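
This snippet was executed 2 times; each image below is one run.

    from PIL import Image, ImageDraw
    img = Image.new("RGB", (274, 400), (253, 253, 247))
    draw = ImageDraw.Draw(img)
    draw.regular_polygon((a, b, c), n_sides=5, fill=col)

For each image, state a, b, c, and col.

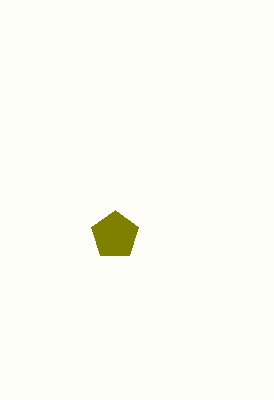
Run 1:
a = 115; b = 235; c = 25; col = 'olive'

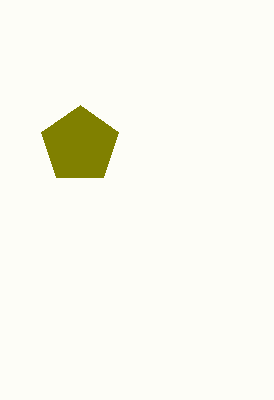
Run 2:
a = 80
b = 145
c = 40
col = 'olive'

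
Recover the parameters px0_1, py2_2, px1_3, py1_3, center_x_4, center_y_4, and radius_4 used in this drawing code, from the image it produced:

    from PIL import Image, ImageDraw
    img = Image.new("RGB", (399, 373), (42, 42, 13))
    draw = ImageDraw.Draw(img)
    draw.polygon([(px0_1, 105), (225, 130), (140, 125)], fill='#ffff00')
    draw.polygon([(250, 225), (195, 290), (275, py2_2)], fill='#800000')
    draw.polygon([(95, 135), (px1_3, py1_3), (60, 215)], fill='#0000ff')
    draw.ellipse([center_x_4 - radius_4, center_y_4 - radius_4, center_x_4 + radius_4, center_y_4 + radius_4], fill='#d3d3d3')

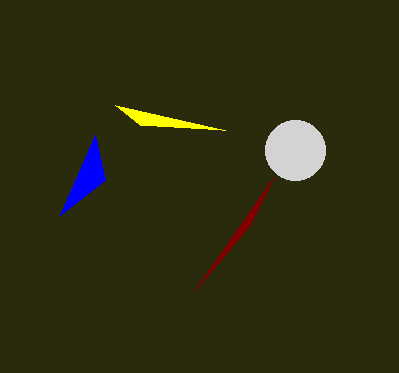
px0_1 = 115
py2_2 = 175
px1_3 = 105
py1_3 = 180
center_x_4 = 295
center_y_4 = 150
radius_4 = 30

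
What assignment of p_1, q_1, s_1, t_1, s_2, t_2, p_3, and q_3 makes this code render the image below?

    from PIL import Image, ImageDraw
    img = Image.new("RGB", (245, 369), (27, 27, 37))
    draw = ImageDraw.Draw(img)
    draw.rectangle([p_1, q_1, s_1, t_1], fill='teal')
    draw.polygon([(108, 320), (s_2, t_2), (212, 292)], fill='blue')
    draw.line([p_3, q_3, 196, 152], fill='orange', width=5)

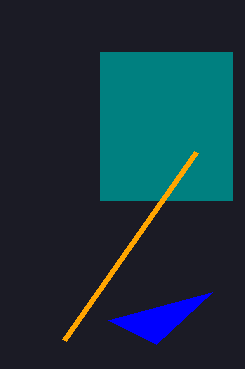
p_1 = 100, q_1 = 52, s_1 = 232, t_1 = 200, s_2 = 156, t_2 = 344, p_3 = 64, q_3 = 340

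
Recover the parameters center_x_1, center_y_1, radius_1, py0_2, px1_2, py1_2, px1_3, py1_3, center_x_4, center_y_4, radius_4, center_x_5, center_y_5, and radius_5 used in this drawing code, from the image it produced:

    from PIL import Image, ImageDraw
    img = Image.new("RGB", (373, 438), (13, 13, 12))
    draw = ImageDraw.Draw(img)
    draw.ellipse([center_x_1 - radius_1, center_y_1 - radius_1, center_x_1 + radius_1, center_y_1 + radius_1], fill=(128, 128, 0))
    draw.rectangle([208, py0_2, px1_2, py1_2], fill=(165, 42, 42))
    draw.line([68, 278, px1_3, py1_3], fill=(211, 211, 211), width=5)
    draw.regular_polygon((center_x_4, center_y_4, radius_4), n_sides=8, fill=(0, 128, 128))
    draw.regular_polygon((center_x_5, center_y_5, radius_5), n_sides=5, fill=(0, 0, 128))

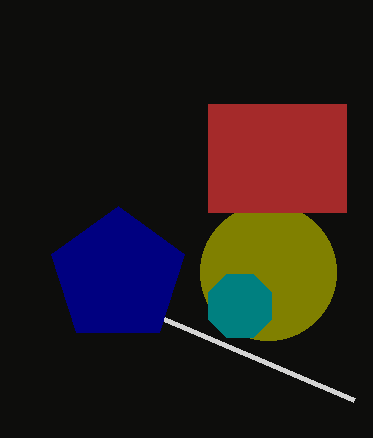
center_x_1 = 268, center_y_1 = 272, radius_1 = 68, py0_2 = 104, px1_2 = 346, py1_2 = 212, px1_3 = 354, py1_3 = 400, center_x_4 = 240, center_y_4 = 306, radius_4 = 34, center_x_5 = 118, center_y_5 = 276, radius_5 = 70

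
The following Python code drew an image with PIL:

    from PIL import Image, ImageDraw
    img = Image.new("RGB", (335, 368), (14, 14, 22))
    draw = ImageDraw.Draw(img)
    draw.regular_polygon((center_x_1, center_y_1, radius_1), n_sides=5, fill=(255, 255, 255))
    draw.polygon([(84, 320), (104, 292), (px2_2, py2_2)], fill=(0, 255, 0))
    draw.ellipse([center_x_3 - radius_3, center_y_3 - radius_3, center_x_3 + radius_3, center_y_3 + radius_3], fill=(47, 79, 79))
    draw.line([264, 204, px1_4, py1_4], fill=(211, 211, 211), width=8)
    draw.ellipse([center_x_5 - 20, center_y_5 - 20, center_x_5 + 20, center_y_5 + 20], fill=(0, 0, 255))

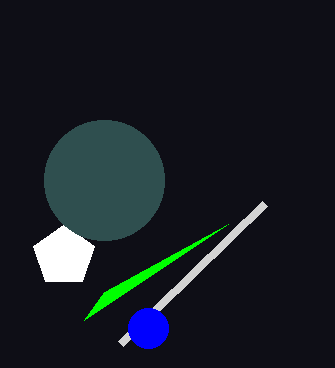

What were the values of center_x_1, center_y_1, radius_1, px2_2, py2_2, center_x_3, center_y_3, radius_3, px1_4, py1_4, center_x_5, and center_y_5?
center_x_1 = 64
center_y_1 = 256
radius_1 = 32
px2_2 = 228
py2_2 = 224
center_x_3 = 104
center_y_3 = 180
radius_3 = 60
px1_4 = 120
py1_4 = 344
center_x_5 = 148
center_y_5 = 328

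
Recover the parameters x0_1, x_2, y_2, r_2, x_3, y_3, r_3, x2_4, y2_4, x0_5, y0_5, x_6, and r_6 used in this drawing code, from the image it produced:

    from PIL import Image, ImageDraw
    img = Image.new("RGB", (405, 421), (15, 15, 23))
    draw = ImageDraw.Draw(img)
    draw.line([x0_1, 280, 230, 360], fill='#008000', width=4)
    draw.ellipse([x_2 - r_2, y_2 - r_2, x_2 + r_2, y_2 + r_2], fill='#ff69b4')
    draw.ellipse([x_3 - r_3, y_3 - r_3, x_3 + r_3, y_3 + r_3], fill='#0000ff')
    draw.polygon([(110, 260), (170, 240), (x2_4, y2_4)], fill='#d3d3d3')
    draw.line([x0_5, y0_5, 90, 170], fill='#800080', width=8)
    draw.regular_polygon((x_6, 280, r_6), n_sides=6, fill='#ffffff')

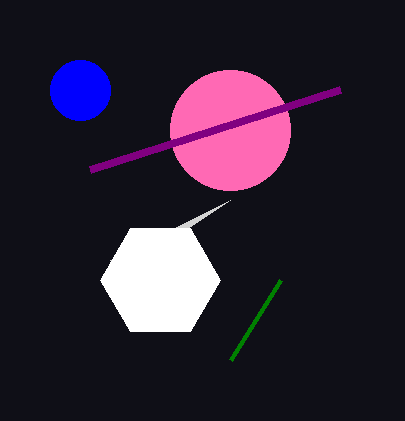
x0_1 = 280
x_2 = 230
y_2 = 130
r_2 = 60
x_3 = 80
y_3 = 90
r_3 = 30
x2_4 = 230
y2_4 = 200
x0_5 = 340
y0_5 = 90
x_6 = 160
r_6 = 60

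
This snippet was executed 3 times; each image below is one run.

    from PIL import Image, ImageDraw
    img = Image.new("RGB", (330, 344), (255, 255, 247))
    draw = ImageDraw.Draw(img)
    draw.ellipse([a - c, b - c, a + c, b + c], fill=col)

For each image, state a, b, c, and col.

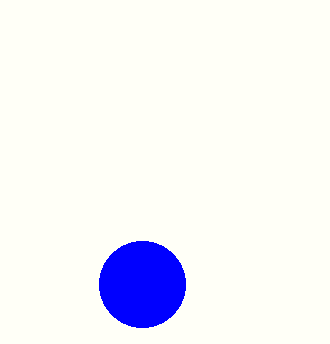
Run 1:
a = 142; b = 284; c = 43; col = 'blue'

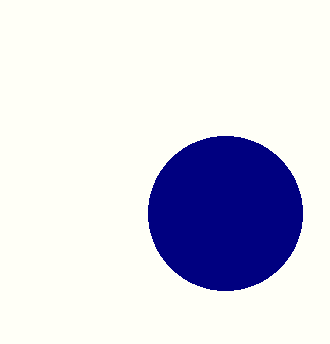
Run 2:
a = 225, b = 213, c = 77, col = 'navy'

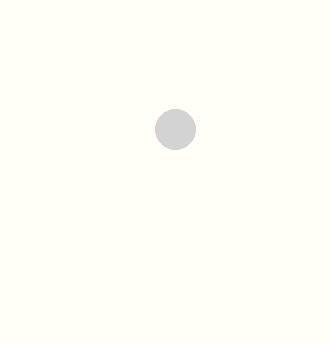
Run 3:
a = 175, b = 129, c = 20, col = 'lightgray'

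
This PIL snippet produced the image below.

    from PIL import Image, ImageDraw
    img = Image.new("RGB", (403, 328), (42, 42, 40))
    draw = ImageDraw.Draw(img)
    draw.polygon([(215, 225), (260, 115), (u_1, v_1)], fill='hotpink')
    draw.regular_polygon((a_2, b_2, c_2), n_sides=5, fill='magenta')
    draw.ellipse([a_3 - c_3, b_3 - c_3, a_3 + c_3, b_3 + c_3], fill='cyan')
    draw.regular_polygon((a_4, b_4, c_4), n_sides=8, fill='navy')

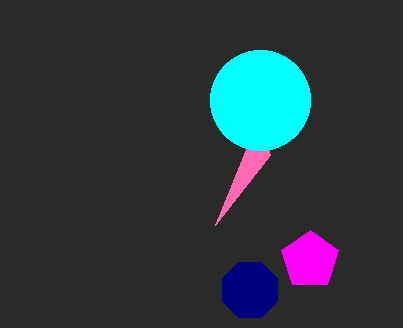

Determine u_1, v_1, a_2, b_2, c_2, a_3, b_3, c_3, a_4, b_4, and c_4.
u_1 = 270, v_1 = 155, a_2 = 310, b_2 = 260, c_2 = 30, a_3 = 260, b_3 = 100, c_3 = 50, a_4 = 250, b_4 = 290, c_4 = 30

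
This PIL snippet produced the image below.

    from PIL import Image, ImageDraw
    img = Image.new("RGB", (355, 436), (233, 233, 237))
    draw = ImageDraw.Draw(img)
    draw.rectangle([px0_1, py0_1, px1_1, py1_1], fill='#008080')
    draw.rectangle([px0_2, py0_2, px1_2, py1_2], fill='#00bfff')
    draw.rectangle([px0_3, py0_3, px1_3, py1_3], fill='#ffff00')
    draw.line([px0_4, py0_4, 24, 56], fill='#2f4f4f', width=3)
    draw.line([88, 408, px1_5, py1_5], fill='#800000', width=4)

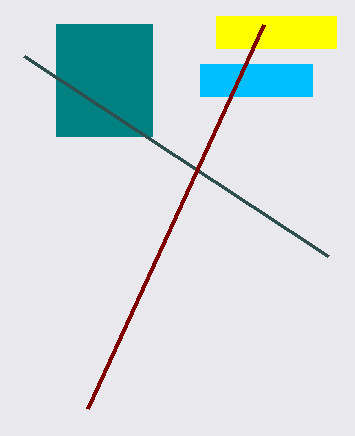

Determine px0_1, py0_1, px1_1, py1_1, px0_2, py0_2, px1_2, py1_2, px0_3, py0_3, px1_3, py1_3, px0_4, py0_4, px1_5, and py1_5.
px0_1 = 56, py0_1 = 24, px1_1 = 152, py1_1 = 136, px0_2 = 200, py0_2 = 64, px1_2 = 312, py1_2 = 96, px0_3 = 216, py0_3 = 16, px1_3 = 336, py1_3 = 48, px0_4 = 328, py0_4 = 256, px1_5 = 264, py1_5 = 24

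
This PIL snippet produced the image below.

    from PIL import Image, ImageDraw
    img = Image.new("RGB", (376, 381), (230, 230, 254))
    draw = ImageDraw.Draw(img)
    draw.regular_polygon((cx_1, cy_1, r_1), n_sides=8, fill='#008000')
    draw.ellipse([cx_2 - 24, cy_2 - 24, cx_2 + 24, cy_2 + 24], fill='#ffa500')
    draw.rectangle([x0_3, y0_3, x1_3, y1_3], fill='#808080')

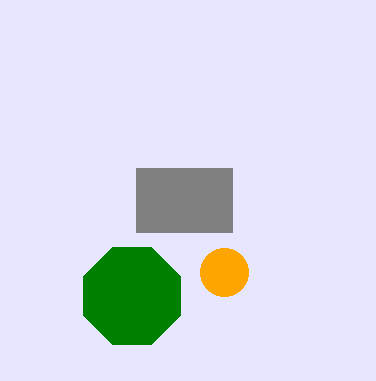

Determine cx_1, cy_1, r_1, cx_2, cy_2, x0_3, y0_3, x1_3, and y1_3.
cx_1 = 132; cy_1 = 296; r_1 = 52; cx_2 = 224; cy_2 = 272; x0_3 = 136; y0_3 = 168; x1_3 = 232; y1_3 = 232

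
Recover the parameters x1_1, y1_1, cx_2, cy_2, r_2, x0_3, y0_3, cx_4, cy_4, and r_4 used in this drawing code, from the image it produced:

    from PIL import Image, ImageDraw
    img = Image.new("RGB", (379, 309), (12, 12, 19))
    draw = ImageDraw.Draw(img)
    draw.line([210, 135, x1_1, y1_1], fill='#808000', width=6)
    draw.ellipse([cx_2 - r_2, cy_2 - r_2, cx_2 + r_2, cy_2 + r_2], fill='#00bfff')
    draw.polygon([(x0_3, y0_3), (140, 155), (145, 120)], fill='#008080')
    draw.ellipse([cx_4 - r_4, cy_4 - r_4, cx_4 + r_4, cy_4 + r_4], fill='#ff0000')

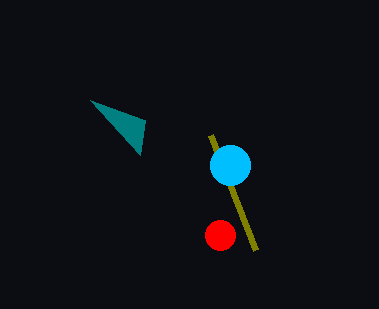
x1_1 = 255, y1_1 = 250, cx_2 = 230, cy_2 = 165, r_2 = 20, x0_3 = 90, y0_3 = 100, cx_4 = 220, cy_4 = 235, r_4 = 15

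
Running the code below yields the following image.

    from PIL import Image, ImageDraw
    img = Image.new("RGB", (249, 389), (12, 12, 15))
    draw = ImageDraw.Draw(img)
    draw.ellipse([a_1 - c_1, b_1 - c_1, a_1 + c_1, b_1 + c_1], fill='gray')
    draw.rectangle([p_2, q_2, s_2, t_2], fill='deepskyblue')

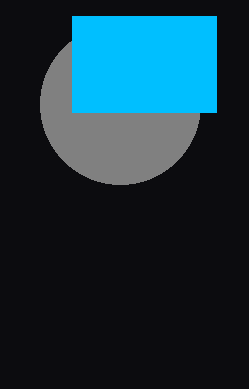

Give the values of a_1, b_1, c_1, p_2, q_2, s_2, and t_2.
a_1 = 120
b_1 = 104
c_1 = 80
p_2 = 72
q_2 = 16
s_2 = 216
t_2 = 112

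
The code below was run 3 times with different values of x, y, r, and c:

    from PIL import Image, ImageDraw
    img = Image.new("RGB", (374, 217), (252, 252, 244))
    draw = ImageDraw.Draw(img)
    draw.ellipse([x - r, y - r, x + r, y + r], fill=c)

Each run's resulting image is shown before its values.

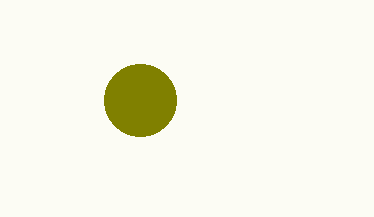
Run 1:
x = 140, y = 100, r = 36, c = 'olive'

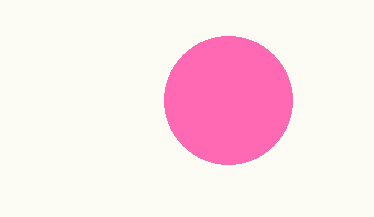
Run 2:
x = 228, y = 100, r = 64, c = 'hotpink'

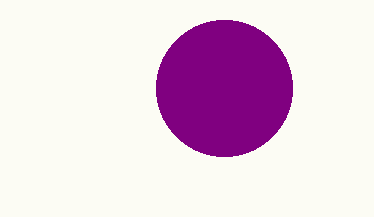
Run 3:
x = 224, y = 88, r = 68, c = 'purple'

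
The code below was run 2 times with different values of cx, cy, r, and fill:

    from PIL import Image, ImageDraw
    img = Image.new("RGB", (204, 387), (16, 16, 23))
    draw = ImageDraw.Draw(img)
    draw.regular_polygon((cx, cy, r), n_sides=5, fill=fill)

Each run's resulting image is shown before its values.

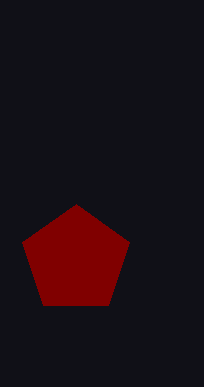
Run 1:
cx = 76; cy = 260; r = 56; fill = 'maroon'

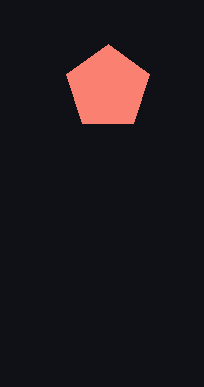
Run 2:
cx = 108, cy = 88, r = 44, fill = 'salmon'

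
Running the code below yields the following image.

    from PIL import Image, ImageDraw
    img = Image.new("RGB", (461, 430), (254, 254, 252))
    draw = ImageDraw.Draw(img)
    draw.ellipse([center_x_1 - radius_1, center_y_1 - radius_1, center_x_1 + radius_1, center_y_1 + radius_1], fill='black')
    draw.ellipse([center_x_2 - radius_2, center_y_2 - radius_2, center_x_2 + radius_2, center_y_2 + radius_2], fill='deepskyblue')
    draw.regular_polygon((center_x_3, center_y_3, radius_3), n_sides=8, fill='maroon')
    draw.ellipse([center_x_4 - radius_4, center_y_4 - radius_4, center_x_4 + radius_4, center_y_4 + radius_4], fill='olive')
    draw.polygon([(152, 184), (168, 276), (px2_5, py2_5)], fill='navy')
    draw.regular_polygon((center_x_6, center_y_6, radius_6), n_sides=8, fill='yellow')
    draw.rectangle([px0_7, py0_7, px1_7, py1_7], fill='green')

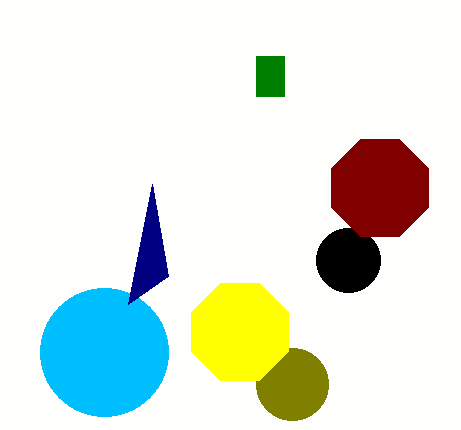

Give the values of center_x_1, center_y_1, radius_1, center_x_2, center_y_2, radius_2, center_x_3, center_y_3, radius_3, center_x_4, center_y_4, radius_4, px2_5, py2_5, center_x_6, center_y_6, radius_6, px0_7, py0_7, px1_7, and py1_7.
center_x_1 = 348
center_y_1 = 260
radius_1 = 32
center_x_2 = 104
center_y_2 = 352
radius_2 = 64
center_x_3 = 380
center_y_3 = 188
radius_3 = 52
center_x_4 = 292
center_y_4 = 384
radius_4 = 36
px2_5 = 128
py2_5 = 304
center_x_6 = 240
center_y_6 = 332
radius_6 = 52
px0_7 = 256
py0_7 = 56
px1_7 = 284
py1_7 = 96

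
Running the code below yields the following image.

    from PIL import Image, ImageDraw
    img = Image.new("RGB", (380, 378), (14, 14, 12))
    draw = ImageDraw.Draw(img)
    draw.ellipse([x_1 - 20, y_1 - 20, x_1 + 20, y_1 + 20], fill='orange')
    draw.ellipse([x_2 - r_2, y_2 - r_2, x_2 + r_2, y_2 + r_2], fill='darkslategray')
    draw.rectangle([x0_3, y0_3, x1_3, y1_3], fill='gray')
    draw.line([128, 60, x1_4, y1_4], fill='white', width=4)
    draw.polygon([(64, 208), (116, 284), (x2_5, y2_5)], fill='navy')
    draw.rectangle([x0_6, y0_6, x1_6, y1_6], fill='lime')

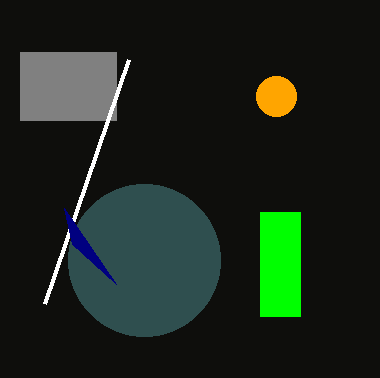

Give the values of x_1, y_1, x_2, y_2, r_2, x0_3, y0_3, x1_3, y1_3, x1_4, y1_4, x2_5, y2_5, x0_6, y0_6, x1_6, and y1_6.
x_1 = 276, y_1 = 96, x_2 = 144, y_2 = 260, r_2 = 76, x0_3 = 20, y0_3 = 52, x1_3 = 116, y1_3 = 120, x1_4 = 44, y1_4 = 304, x2_5 = 72, y2_5 = 244, x0_6 = 260, y0_6 = 212, x1_6 = 300, y1_6 = 316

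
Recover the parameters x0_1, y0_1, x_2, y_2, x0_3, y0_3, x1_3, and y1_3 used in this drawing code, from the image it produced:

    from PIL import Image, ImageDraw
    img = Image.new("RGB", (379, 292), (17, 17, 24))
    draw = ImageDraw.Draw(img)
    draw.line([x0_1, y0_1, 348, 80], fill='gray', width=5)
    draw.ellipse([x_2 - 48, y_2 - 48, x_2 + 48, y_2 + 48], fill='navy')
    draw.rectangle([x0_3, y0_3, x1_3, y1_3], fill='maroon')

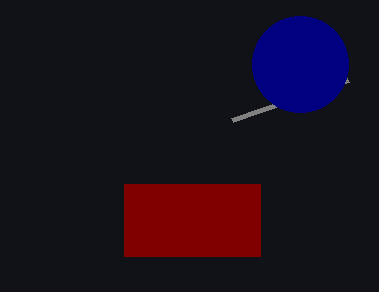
x0_1 = 232; y0_1 = 120; x_2 = 300; y_2 = 64; x0_3 = 124; y0_3 = 184; x1_3 = 260; y1_3 = 256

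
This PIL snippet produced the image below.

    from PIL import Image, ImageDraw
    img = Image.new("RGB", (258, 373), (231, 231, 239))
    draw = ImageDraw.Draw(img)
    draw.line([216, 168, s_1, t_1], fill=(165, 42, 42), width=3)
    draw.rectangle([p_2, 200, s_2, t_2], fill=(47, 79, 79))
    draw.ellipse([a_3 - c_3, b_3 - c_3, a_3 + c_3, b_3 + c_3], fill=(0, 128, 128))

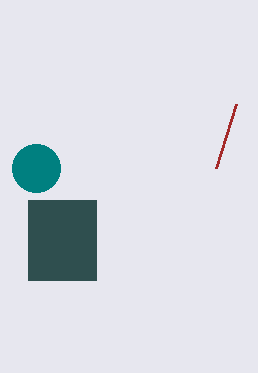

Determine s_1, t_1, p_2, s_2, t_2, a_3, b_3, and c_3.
s_1 = 236, t_1 = 104, p_2 = 28, s_2 = 96, t_2 = 280, a_3 = 36, b_3 = 168, c_3 = 24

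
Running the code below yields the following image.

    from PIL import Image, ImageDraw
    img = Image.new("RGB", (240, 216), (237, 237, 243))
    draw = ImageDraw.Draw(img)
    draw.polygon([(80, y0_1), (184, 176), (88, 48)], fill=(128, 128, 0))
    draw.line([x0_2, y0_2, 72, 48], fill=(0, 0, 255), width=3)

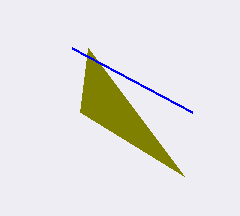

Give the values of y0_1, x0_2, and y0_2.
y0_1 = 112
x0_2 = 192
y0_2 = 112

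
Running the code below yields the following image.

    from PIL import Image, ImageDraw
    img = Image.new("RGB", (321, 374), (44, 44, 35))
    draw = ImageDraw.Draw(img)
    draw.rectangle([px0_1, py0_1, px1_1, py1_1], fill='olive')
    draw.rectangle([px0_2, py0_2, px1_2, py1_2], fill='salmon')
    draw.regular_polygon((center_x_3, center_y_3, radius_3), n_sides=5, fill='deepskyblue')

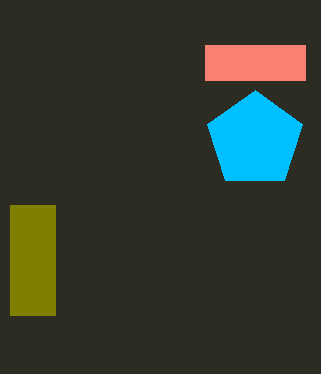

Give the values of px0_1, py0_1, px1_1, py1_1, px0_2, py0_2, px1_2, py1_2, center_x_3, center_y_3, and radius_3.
px0_1 = 10; py0_1 = 205; px1_1 = 55; py1_1 = 315; px0_2 = 205; py0_2 = 45; px1_2 = 305; py1_2 = 80; center_x_3 = 255; center_y_3 = 140; radius_3 = 50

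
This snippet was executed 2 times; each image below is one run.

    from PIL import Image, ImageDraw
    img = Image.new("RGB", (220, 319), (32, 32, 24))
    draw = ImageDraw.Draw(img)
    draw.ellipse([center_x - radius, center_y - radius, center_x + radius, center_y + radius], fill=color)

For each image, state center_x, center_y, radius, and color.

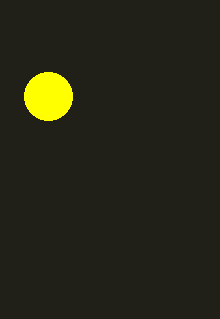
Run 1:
center_x = 48; center_y = 96; radius = 24; color = 'yellow'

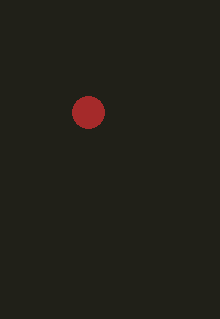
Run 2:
center_x = 88, center_y = 112, radius = 16, color = 'brown'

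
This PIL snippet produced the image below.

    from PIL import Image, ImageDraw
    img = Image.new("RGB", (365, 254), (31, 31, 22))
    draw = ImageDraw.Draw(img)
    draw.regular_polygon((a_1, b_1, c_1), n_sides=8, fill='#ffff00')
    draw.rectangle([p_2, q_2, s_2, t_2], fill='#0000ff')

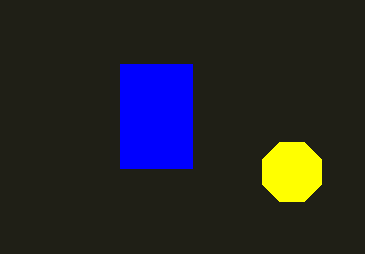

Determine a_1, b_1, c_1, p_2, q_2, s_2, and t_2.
a_1 = 292
b_1 = 172
c_1 = 32
p_2 = 120
q_2 = 64
s_2 = 192
t_2 = 168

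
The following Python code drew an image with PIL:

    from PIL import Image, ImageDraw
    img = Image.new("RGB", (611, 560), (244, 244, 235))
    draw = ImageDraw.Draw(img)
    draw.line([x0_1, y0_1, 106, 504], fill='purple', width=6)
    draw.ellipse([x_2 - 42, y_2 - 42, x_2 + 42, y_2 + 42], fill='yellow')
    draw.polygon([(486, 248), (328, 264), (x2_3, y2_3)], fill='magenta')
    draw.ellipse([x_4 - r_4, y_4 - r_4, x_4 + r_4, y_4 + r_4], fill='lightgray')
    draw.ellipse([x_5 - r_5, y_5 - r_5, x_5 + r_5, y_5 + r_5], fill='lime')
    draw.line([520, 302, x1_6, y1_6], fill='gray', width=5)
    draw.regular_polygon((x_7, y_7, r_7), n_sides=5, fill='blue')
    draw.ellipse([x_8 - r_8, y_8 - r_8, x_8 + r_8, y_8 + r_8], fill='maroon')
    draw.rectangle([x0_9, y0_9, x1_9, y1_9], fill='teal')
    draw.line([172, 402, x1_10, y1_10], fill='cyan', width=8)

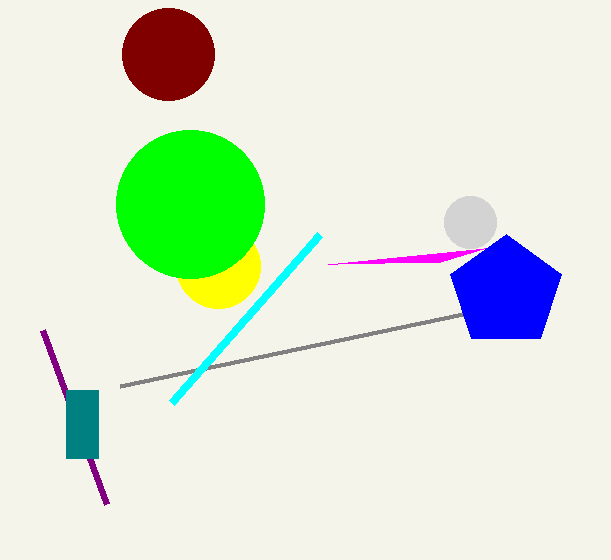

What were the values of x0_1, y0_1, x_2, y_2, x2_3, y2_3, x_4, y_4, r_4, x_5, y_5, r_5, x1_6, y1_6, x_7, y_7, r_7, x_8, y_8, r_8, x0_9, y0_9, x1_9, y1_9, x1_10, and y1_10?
x0_1 = 42
y0_1 = 330
x_2 = 218
y_2 = 266
x2_3 = 440
y2_3 = 262
x_4 = 470
y_4 = 222
r_4 = 26
x_5 = 190
y_5 = 204
r_5 = 74
x1_6 = 120
y1_6 = 386
x_7 = 506
y_7 = 292
r_7 = 58
x_8 = 168
y_8 = 54
r_8 = 46
x0_9 = 66
y0_9 = 390
x1_9 = 98
y1_9 = 458
x1_10 = 320
y1_10 = 234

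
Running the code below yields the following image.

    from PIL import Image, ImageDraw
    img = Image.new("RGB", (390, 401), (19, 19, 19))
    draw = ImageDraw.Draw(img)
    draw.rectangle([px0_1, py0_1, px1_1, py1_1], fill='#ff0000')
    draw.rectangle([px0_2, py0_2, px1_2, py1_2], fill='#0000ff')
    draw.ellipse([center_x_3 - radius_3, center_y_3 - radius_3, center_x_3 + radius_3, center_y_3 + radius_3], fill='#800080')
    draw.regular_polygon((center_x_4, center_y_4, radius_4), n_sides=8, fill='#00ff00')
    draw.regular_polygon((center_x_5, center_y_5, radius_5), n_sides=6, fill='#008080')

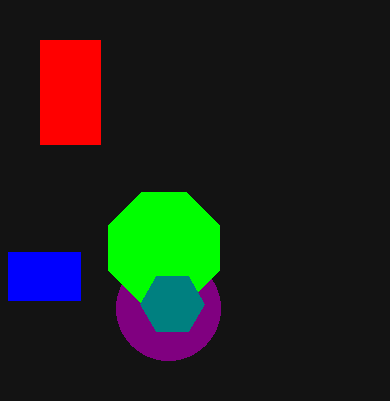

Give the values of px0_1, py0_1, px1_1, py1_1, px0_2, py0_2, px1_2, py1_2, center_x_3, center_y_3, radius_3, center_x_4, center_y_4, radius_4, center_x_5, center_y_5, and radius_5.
px0_1 = 40; py0_1 = 40; px1_1 = 100; py1_1 = 144; px0_2 = 8; py0_2 = 252; px1_2 = 80; py1_2 = 300; center_x_3 = 168; center_y_3 = 308; radius_3 = 52; center_x_4 = 164; center_y_4 = 248; radius_4 = 60; center_x_5 = 172; center_y_5 = 304; radius_5 = 32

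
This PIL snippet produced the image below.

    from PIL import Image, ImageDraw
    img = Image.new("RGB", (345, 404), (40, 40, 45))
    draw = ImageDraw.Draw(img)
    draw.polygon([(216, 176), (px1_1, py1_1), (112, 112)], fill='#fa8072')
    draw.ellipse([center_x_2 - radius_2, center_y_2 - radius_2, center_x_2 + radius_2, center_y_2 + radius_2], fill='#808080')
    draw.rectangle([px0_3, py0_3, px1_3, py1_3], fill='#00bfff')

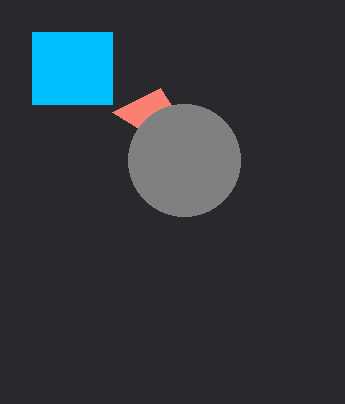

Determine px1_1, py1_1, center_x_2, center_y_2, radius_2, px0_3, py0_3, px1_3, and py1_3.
px1_1 = 160
py1_1 = 88
center_x_2 = 184
center_y_2 = 160
radius_2 = 56
px0_3 = 32
py0_3 = 32
px1_3 = 112
py1_3 = 104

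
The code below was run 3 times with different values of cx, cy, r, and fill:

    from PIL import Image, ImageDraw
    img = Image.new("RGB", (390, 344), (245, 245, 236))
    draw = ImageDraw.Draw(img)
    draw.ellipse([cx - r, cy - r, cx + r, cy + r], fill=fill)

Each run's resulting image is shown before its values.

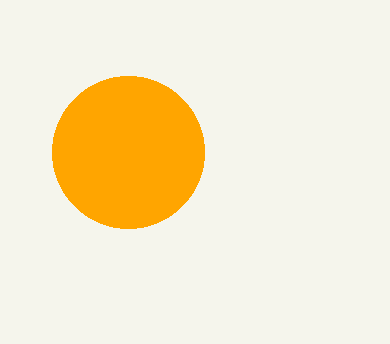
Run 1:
cx = 128; cy = 152; r = 76; fill = 'orange'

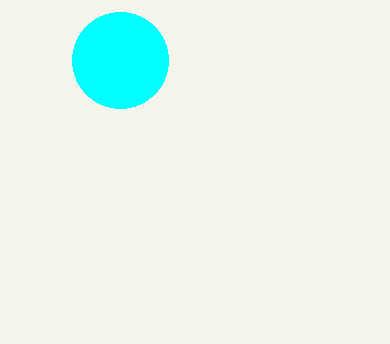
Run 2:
cx = 120, cy = 60, r = 48, fill = 'cyan'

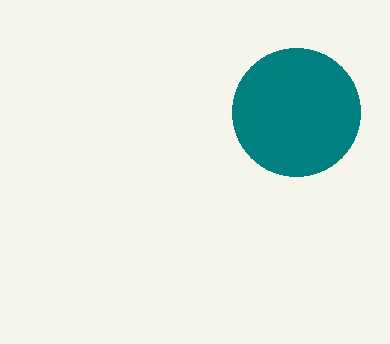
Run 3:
cx = 296
cy = 112
r = 64
fill = 'teal'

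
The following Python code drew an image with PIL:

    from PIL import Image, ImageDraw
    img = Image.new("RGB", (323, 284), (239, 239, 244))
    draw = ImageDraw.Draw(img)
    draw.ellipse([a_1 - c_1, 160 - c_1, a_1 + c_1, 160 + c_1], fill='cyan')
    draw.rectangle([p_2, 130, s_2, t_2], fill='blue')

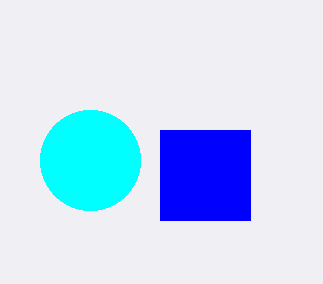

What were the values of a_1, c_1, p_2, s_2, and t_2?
a_1 = 90; c_1 = 50; p_2 = 160; s_2 = 250; t_2 = 220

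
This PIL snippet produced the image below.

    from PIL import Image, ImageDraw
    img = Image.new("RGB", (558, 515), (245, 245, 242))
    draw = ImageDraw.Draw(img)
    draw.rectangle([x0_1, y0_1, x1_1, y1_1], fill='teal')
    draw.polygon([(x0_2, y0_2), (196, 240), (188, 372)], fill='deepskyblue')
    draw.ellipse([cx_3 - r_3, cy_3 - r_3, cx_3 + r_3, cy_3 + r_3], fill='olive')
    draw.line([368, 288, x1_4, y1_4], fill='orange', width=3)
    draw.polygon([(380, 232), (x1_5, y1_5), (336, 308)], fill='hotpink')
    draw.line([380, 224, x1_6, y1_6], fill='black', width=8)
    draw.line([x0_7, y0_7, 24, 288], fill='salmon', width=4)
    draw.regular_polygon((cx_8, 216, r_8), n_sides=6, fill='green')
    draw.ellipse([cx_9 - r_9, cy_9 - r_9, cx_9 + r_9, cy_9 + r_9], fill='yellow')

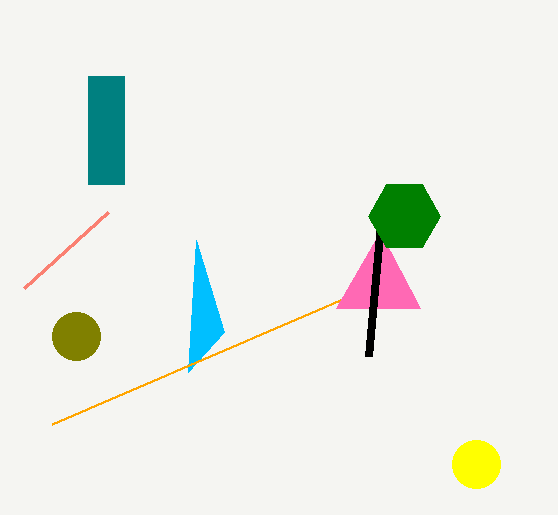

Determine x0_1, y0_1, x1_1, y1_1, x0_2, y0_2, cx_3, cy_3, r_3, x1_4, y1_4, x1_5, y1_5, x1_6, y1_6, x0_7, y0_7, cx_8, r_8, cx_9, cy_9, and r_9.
x0_1 = 88; y0_1 = 76; x1_1 = 124; y1_1 = 184; x0_2 = 224; y0_2 = 332; cx_3 = 76; cy_3 = 336; r_3 = 24; x1_4 = 52; y1_4 = 424; x1_5 = 420; y1_5 = 308; x1_6 = 368; y1_6 = 356; x0_7 = 108; y0_7 = 212; cx_8 = 404; r_8 = 36; cx_9 = 476; cy_9 = 464; r_9 = 24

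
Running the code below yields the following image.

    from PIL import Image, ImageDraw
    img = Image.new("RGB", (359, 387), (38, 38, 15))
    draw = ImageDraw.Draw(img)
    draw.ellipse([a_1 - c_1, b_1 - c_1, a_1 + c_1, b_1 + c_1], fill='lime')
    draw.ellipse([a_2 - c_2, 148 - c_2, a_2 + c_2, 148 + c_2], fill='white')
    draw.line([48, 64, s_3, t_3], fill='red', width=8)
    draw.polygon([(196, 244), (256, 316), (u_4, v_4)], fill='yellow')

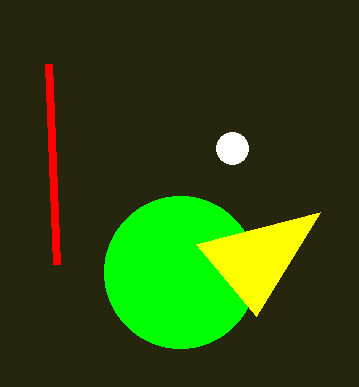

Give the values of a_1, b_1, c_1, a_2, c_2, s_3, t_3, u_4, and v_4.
a_1 = 180, b_1 = 272, c_1 = 76, a_2 = 232, c_2 = 16, s_3 = 56, t_3 = 264, u_4 = 320, v_4 = 212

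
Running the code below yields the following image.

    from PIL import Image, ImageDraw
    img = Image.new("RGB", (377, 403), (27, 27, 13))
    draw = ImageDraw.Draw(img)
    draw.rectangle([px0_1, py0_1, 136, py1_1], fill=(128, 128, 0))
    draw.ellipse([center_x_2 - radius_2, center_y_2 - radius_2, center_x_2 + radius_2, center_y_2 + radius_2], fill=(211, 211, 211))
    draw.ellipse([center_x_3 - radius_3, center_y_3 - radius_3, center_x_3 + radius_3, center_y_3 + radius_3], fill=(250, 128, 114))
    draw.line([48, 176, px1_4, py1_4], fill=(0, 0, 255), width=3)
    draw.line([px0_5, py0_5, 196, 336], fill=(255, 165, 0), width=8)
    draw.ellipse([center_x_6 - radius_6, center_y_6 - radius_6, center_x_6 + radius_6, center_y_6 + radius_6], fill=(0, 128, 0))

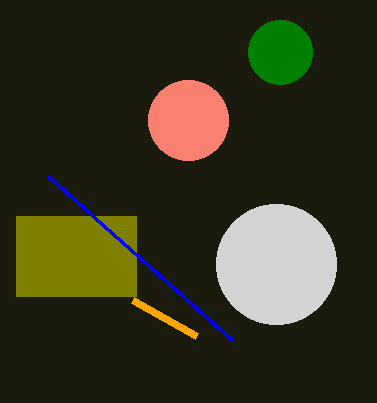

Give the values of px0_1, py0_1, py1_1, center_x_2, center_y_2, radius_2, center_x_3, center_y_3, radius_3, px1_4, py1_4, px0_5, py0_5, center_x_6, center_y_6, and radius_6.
px0_1 = 16
py0_1 = 216
py1_1 = 296
center_x_2 = 276
center_y_2 = 264
radius_2 = 60
center_x_3 = 188
center_y_3 = 120
radius_3 = 40
px1_4 = 232
py1_4 = 340
px0_5 = 132
py0_5 = 300
center_x_6 = 280
center_y_6 = 52
radius_6 = 32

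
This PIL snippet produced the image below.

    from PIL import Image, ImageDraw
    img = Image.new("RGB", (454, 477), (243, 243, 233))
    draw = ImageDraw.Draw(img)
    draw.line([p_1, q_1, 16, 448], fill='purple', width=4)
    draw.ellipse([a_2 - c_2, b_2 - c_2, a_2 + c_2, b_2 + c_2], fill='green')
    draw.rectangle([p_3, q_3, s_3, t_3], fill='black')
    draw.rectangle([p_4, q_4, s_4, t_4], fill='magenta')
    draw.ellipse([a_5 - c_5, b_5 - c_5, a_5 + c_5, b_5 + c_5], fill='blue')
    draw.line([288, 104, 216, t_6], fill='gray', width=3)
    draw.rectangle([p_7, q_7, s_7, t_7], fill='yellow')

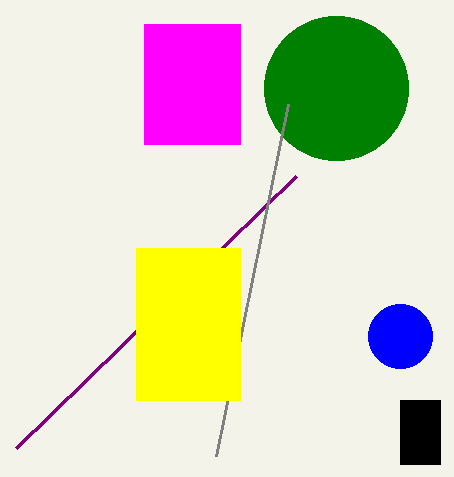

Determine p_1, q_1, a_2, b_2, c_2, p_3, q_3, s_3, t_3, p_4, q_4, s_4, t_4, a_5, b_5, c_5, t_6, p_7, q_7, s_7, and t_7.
p_1 = 296; q_1 = 176; a_2 = 336; b_2 = 88; c_2 = 72; p_3 = 400; q_3 = 400; s_3 = 440; t_3 = 464; p_4 = 144; q_4 = 24; s_4 = 240; t_4 = 144; a_5 = 400; b_5 = 336; c_5 = 32; t_6 = 456; p_7 = 136; q_7 = 248; s_7 = 240; t_7 = 400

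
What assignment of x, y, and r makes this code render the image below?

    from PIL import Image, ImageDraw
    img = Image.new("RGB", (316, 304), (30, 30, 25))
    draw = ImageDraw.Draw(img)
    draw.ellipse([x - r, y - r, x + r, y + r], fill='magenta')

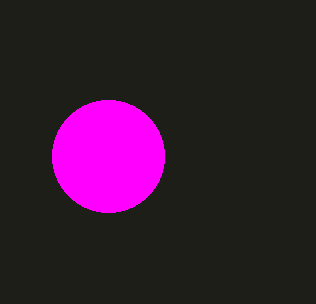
x = 108, y = 156, r = 56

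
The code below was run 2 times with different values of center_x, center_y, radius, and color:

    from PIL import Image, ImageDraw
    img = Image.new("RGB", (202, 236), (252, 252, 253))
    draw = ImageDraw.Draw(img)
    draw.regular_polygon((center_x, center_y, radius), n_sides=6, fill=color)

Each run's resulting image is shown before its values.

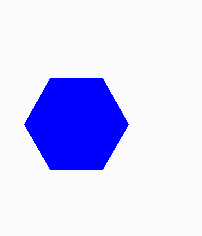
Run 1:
center_x = 76; center_y = 124; radius = 52; color = 'blue'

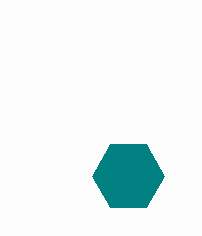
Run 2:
center_x = 128
center_y = 176
radius = 36
color = 'teal'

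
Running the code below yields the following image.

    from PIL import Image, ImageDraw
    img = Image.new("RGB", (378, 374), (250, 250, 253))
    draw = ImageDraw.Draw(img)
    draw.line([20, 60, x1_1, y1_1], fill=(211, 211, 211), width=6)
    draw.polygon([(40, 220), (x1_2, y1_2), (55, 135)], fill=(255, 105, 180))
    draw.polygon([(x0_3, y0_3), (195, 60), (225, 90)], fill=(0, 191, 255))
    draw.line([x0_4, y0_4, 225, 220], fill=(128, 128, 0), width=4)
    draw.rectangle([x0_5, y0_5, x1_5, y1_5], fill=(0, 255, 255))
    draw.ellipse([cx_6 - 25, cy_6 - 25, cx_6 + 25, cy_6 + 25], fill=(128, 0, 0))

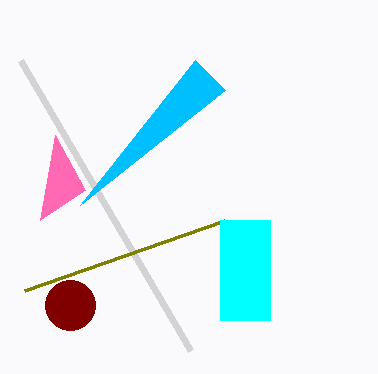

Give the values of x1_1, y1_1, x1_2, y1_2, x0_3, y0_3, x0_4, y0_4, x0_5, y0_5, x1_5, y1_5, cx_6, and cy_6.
x1_1 = 190; y1_1 = 350; x1_2 = 85; y1_2 = 190; x0_3 = 80; y0_3 = 205; x0_4 = 25; y0_4 = 290; x0_5 = 220; y0_5 = 220; x1_5 = 270; y1_5 = 320; cx_6 = 70; cy_6 = 305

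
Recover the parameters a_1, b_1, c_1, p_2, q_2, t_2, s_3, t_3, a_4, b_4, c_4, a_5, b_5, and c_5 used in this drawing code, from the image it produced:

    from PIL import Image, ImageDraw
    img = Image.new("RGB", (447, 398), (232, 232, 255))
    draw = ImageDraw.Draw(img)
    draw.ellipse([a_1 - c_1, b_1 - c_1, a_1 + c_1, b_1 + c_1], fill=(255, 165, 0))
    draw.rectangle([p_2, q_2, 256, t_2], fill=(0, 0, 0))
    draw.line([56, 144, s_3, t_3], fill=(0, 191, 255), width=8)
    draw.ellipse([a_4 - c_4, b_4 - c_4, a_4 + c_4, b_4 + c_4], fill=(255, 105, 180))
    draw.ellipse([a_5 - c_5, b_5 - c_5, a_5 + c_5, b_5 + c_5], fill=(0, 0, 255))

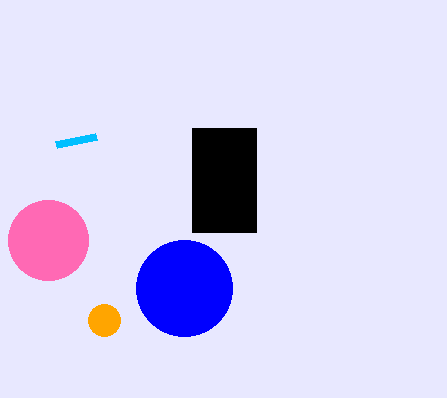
a_1 = 104; b_1 = 320; c_1 = 16; p_2 = 192; q_2 = 128; t_2 = 232; s_3 = 96; t_3 = 136; a_4 = 48; b_4 = 240; c_4 = 40; a_5 = 184; b_5 = 288; c_5 = 48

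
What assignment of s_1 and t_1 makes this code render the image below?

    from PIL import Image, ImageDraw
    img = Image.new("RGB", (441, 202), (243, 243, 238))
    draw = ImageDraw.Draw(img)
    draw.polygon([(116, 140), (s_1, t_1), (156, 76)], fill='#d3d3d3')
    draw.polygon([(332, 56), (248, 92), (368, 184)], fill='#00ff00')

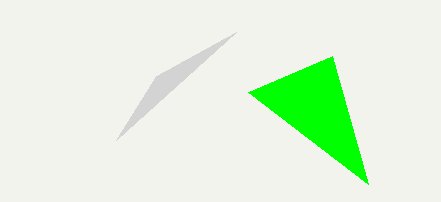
s_1 = 236
t_1 = 32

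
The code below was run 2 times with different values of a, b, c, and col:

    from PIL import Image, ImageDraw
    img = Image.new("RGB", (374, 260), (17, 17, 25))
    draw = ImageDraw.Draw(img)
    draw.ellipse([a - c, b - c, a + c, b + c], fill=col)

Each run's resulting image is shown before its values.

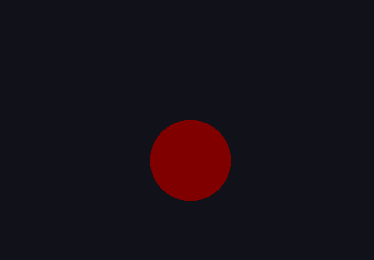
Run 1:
a = 190; b = 160; c = 40; col = 'maroon'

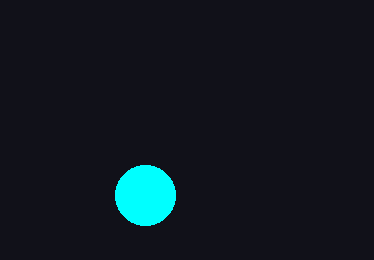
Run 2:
a = 145; b = 195; c = 30; col = 'cyan'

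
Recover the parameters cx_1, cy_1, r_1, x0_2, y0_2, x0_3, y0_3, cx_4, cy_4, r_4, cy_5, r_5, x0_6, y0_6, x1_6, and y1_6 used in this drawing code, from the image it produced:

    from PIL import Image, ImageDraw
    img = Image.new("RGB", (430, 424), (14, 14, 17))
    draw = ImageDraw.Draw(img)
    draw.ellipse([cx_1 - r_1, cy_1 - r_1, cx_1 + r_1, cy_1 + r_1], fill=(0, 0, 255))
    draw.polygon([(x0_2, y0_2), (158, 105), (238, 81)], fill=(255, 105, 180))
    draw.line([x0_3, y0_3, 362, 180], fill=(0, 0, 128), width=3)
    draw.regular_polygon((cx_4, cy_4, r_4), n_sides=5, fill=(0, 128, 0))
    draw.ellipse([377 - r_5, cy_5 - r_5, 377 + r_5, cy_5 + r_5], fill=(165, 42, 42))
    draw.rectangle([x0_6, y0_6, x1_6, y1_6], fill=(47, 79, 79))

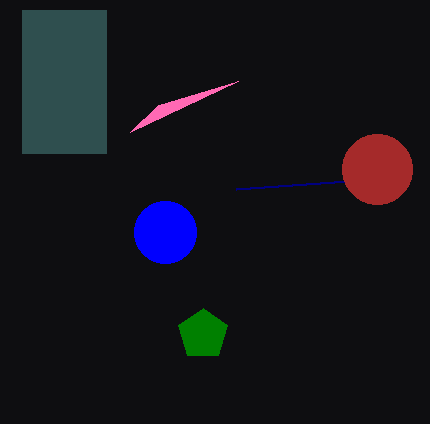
cx_1 = 165; cy_1 = 232; r_1 = 31; x0_2 = 130; y0_2 = 132; x0_3 = 236; y0_3 = 189; cx_4 = 203; cy_4 = 334; r_4 = 26; cy_5 = 169; r_5 = 35; x0_6 = 22; y0_6 = 10; x1_6 = 106; y1_6 = 153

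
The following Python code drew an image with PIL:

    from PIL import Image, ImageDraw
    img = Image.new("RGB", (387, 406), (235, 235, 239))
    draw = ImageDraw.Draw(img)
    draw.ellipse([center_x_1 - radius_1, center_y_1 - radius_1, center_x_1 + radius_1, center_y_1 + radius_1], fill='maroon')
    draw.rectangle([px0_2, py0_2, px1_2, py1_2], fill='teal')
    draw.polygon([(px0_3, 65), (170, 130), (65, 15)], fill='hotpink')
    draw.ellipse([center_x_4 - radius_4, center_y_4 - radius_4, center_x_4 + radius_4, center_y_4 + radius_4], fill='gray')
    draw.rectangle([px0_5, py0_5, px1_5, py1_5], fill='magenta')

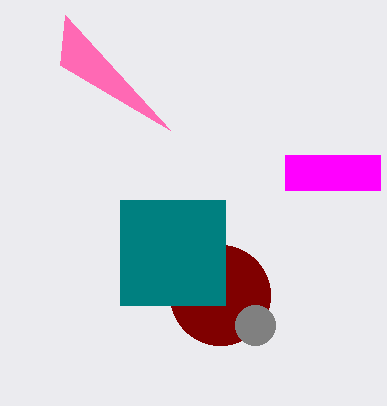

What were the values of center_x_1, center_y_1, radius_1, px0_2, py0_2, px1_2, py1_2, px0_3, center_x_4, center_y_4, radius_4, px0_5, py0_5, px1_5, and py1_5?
center_x_1 = 220, center_y_1 = 295, radius_1 = 50, px0_2 = 120, py0_2 = 200, px1_2 = 225, py1_2 = 305, px0_3 = 60, center_x_4 = 255, center_y_4 = 325, radius_4 = 20, px0_5 = 285, py0_5 = 155, px1_5 = 380, py1_5 = 190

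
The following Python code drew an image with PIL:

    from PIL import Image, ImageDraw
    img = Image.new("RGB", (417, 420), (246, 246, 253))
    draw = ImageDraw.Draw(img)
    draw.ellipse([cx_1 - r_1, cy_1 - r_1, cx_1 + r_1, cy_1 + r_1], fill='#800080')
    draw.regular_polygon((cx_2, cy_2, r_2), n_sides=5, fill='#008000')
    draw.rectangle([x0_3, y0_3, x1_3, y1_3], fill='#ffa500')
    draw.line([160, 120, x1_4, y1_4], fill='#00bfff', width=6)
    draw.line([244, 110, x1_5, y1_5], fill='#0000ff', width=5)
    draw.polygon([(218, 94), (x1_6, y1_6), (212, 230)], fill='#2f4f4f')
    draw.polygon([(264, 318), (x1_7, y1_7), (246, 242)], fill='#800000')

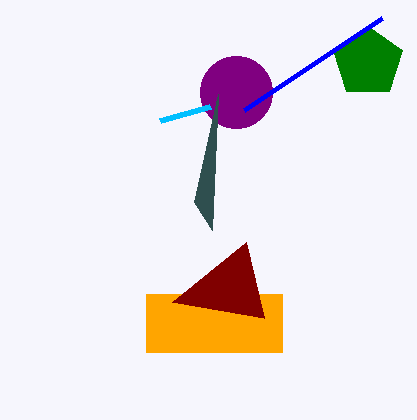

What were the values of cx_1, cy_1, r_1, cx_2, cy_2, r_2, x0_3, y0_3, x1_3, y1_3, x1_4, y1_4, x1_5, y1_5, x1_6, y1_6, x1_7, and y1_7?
cx_1 = 236, cy_1 = 92, r_1 = 36, cx_2 = 368, cy_2 = 62, r_2 = 36, x0_3 = 146, y0_3 = 294, x1_3 = 282, y1_3 = 352, x1_4 = 210, y1_4 = 106, x1_5 = 382, y1_5 = 18, x1_6 = 194, y1_6 = 202, x1_7 = 172, y1_7 = 302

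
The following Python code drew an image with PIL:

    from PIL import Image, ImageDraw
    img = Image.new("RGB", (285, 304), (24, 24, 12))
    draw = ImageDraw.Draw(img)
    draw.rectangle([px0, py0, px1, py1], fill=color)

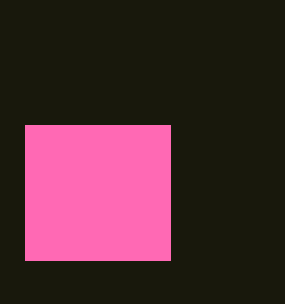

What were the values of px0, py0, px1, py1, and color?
px0 = 25, py0 = 125, px1 = 170, py1 = 260, color = 'hotpink'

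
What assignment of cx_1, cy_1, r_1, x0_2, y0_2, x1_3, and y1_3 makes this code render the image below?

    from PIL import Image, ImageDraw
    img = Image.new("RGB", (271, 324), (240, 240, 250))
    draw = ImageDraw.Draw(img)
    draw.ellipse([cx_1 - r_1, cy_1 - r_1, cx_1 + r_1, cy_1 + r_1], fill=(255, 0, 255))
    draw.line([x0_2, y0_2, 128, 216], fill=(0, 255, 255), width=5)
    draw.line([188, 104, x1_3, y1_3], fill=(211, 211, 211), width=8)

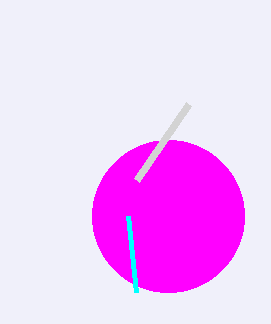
cx_1 = 168, cy_1 = 216, r_1 = 76, x0_2 = 136, y0_2 = 292, x1_3 = 136, y1_3 = 180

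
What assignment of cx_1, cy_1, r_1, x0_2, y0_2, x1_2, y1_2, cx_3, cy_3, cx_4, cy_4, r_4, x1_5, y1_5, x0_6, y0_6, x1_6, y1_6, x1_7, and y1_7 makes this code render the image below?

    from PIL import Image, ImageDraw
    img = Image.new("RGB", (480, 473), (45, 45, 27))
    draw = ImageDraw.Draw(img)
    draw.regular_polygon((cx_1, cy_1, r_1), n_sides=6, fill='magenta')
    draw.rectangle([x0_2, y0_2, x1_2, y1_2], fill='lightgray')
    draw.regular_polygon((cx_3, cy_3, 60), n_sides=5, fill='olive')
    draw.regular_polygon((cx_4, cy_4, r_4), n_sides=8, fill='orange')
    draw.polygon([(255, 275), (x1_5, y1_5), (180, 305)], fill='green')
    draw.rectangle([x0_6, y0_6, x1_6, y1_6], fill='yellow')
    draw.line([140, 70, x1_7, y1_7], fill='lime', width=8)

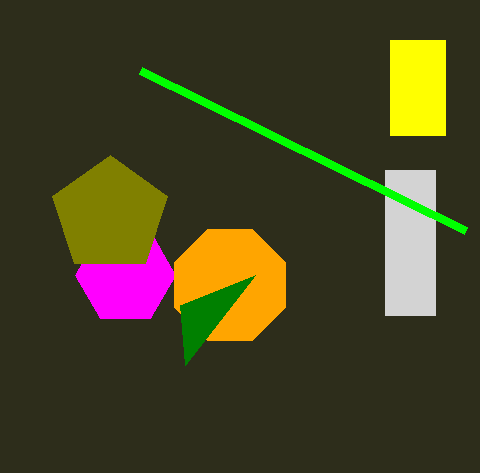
cx_1 = 125, cy_1 = 275, r_1 = 50, x0_2 = 385, y0_2 = 170, x1_2 = 435, y1_2 = 315, cx_3 = 110, cy_3 = 215, cx_4 = 230, cy_4 = 285, r_4 = 60, x1_5 = 185, y1_5 = 365, x0_6 = 390, y0_6 = 40, x1_6 = 445, y1_6 = 135, x1_7 = 465, y1_7 = 230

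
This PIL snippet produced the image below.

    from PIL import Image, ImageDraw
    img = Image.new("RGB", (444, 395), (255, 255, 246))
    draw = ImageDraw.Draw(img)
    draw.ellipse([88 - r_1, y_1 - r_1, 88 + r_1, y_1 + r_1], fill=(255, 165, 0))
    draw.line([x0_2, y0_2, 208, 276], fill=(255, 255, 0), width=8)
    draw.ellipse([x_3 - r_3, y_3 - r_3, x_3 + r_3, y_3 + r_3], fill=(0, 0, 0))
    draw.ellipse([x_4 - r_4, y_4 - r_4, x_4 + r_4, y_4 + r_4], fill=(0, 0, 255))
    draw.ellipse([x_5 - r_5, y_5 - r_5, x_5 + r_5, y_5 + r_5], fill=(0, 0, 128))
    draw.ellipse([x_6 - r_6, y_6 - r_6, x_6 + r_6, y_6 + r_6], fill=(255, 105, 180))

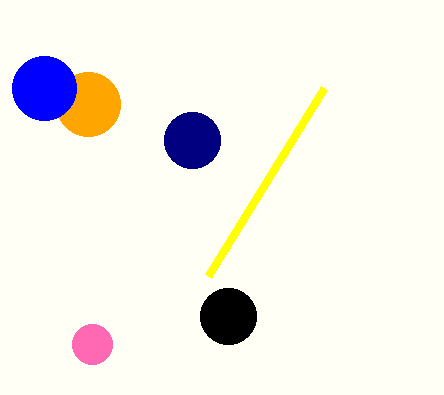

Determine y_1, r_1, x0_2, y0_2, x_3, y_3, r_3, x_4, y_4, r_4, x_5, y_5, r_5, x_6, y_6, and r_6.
y_1 = 104, r_1 = 32, x0_2 = 324, y0_2 = 88, x_3 = 228, y_3 = 316, r_3 = 28, x_4 = 44, y_4 = 88, r_4 = 32, x_5 = 192, y_5 = 140, r_5 = 28, x_6 = 92, y_6 = 344, r_6 = 20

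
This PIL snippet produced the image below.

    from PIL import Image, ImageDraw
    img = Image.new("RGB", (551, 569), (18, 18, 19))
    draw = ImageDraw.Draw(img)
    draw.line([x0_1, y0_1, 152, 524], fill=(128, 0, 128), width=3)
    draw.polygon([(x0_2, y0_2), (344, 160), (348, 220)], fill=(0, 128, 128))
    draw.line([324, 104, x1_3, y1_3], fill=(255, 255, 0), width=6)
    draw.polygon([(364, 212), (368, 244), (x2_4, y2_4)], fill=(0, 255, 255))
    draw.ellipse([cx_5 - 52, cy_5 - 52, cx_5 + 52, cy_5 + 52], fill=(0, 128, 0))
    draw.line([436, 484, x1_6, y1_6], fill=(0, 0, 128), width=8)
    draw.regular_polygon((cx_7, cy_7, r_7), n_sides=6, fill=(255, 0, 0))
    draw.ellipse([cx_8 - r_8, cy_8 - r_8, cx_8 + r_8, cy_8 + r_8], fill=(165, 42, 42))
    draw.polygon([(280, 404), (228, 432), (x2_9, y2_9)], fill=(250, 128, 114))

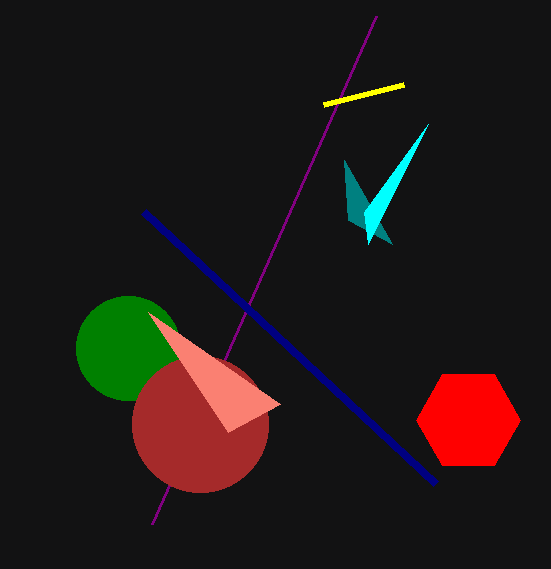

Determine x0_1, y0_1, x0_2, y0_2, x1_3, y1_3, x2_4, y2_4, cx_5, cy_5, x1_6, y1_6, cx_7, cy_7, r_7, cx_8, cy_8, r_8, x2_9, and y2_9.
x0_1 = 376; y0_1 = 16; x0_2 = 392; y0_2 = 244; x1_3 = 404; y1_3 = 84; x2_4 = 428; y2_4 = 124; cx_5 = 128; cy_5 = 348; x1_6 = 144; y1_6 = 212; cx_7 = 468; cy_7 = 420; r_7 = 52; cx_8 = 200; cy_8 = 424; r_8 = 68; x2_9 = 148; y2_9 = 312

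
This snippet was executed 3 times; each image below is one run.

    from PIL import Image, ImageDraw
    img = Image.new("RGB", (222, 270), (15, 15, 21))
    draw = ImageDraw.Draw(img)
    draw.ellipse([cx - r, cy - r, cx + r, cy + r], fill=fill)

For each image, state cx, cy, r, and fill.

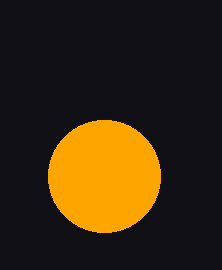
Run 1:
cx = 104, cy = 176, r = 56, fill = 'orange'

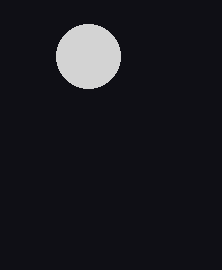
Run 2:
cx = 88, cy = 56, r = 32, fill = 'lightgray'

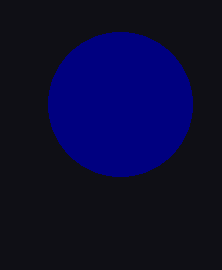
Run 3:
cx = 120
cy = 104
r = 72
fill = 'navy'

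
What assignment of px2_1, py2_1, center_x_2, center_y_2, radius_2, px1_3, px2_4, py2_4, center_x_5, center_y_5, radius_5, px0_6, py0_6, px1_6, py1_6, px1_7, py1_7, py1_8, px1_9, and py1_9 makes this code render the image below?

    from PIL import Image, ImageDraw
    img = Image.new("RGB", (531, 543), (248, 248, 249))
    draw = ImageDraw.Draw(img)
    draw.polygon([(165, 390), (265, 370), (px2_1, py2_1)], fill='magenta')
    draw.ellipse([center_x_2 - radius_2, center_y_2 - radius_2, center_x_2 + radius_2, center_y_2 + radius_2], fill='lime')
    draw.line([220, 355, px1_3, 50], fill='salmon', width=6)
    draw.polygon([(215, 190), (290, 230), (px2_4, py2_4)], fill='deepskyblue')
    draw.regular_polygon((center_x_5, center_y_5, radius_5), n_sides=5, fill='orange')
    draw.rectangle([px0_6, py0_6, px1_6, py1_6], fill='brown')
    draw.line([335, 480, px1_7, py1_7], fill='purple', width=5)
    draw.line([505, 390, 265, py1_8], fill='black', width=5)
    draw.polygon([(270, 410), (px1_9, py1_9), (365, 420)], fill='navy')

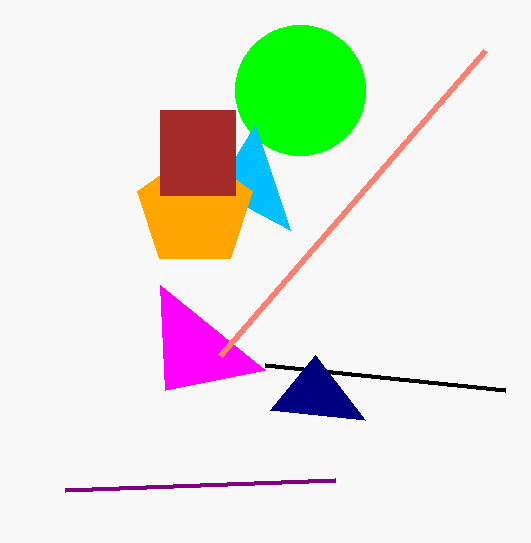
px2_1 = 160
py2_1 = 285
center_x_2 = 300
center_y_2 = 90
radius_2 = 65
px1_3 = 485
px2_4 = 255
py2_4 = 125
center_x_5 = 195
center_y_5 = 210
radius_5 = 60
px0_6 = 160
py0_6 = 110
px1_6 = 235
py1_6 = 195
px1_7 = 65
py1_7 = 490
py1_8 = 365
px1_9 = 315
py1_9 = 355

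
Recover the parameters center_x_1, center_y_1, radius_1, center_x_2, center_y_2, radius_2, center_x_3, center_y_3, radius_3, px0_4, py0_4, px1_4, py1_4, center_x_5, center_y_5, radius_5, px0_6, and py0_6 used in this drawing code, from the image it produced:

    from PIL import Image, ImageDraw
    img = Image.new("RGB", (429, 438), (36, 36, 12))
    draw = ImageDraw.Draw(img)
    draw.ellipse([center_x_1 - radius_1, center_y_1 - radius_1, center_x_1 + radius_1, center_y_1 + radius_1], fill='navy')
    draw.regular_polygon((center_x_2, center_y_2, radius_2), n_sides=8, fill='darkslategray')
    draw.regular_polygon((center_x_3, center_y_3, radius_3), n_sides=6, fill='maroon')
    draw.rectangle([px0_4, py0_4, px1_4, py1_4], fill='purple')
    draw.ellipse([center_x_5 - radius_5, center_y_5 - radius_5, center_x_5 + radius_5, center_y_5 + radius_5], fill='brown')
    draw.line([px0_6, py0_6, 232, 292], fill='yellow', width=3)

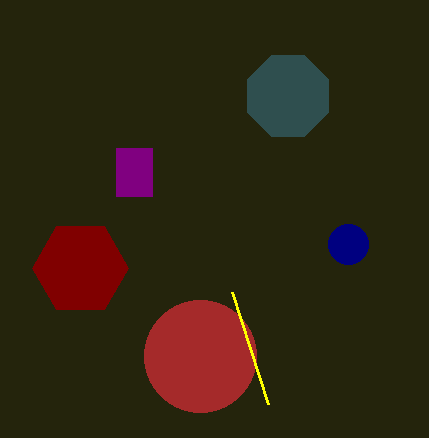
center_x_1 = 348; center_y_1 = 244; radius_1 = 20; center_x_2 = 288; center_y_2 = 96; radius_2 = 44; center_x_3 = 80; center_y_3 = 268; radius_3 = 48; px0_4 = 116; py0_4 = 148; px1_4 = 152; py1_4 = 196; center_x_5 = 200; center_y_5 = 356; radius_5 = 56; px0_6 = 268; py0_6 = 404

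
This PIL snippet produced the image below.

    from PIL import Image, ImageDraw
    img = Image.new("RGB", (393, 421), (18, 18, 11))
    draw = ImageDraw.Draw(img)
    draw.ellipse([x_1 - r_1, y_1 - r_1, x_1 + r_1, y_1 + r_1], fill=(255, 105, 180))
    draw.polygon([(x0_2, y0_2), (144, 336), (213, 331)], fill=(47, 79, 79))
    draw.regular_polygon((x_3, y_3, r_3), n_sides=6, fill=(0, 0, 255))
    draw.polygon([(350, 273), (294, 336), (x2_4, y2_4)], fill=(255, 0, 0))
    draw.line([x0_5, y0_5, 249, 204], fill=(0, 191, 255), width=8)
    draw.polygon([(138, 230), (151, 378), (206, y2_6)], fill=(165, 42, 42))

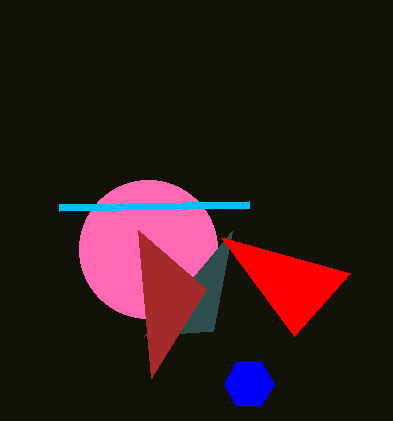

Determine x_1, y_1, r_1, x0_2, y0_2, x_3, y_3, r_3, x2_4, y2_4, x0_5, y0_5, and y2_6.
x_1 = 148, y_1 = 249, r_1 = 69, x0_2 = 232, y0_2 = 231, x_3 = 249, y_3 = 384, r_3 = 25, x2_4 = 221, y2_4 = 237, x0_5 = 59, y0_5 = 207, y2_6 = 289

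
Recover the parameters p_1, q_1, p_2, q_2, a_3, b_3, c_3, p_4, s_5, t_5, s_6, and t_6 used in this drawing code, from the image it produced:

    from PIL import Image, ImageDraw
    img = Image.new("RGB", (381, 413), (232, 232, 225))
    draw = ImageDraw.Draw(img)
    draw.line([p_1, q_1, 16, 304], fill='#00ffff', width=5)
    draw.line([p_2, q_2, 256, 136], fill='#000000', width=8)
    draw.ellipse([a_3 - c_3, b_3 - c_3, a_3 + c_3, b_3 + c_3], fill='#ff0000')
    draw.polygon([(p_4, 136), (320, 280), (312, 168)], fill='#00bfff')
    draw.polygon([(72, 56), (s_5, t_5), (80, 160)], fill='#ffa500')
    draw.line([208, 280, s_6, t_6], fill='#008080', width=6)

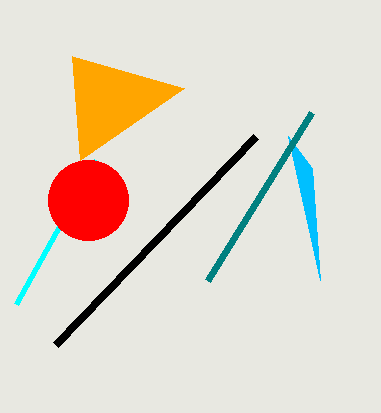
p_1 = 96
q_1 = 160
p_2 = 56
q_2 = 344
a_3 = 88
b_3 = 200
c_3 = 40
p_4 = 288
s_5 = 184
t_5 = 88
s_6 = 312
t_6 = 112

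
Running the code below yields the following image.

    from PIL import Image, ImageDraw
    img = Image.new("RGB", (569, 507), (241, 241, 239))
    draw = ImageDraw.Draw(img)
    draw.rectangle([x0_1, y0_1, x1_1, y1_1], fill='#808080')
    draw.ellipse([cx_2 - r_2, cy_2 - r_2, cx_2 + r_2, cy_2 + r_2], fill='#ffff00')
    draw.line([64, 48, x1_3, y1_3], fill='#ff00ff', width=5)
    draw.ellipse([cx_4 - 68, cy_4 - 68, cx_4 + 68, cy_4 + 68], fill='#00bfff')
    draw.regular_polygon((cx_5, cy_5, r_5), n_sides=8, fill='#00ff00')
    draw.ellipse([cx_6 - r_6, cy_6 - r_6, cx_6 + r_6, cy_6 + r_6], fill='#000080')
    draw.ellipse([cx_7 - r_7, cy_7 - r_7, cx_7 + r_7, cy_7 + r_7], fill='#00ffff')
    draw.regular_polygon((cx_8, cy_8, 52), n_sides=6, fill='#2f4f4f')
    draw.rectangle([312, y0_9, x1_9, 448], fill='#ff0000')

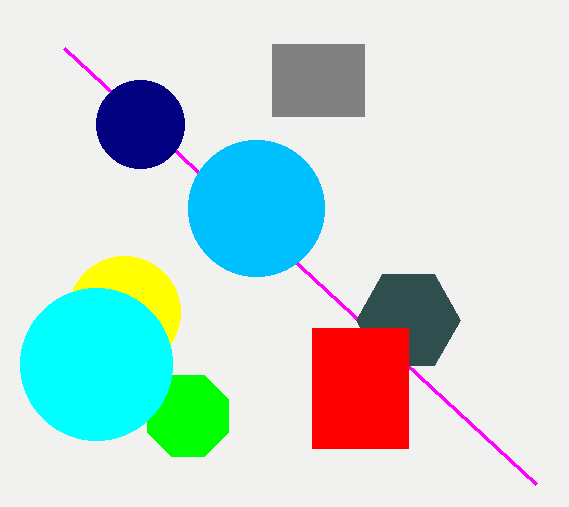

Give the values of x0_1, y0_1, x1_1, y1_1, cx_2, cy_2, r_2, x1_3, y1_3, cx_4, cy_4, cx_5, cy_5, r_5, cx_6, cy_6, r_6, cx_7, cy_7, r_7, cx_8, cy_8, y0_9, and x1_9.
x0_1 = 272; y0_1 = 44; x1_1 = 364; y1_1 = 116; cx_2 = 124; cy_2 = 312; r_2 = 56; x1_3 = 536; y1_3 = 484; cx_4 = 256; cy_4 = 208; cx_5 = 188; cy_5 = 416; r_5 = 44; cx_6 = 140; cy_6 = 124; r_6 = 44; cx_7 = 96; cy_7 = 364; r_7 = 76; cx_8 = 408; cy_8 = 320; y0_9 = 328; x1_9 = 408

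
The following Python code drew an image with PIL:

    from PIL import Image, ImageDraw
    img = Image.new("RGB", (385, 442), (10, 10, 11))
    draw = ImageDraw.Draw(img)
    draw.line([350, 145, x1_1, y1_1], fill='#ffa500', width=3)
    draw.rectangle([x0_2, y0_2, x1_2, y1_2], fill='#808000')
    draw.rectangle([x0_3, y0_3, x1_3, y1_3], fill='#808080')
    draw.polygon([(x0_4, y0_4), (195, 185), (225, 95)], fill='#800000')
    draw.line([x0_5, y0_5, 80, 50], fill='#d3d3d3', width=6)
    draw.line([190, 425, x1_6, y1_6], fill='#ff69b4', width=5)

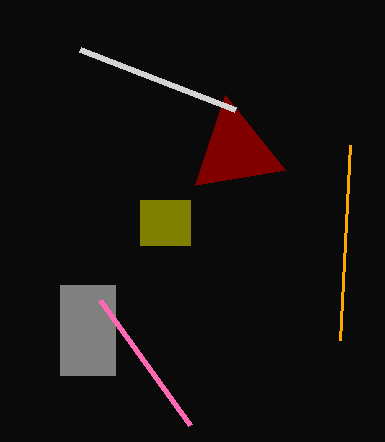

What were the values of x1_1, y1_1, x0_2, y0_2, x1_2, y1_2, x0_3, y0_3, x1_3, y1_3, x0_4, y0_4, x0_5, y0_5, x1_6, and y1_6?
x1_1 = 340, y1_1 = 340, x0_2 = 140, y0_2 = 200, x1_2 = 190, y1_2 = 245, x0_3 = 60, y0_3 = 285, x1_3 = 115, y1_3 = 375, x0_4 = 285, y0_4 = 170, x0_5 = 235, y0_5 = 110, x1_6 = 100, y1_6 = 300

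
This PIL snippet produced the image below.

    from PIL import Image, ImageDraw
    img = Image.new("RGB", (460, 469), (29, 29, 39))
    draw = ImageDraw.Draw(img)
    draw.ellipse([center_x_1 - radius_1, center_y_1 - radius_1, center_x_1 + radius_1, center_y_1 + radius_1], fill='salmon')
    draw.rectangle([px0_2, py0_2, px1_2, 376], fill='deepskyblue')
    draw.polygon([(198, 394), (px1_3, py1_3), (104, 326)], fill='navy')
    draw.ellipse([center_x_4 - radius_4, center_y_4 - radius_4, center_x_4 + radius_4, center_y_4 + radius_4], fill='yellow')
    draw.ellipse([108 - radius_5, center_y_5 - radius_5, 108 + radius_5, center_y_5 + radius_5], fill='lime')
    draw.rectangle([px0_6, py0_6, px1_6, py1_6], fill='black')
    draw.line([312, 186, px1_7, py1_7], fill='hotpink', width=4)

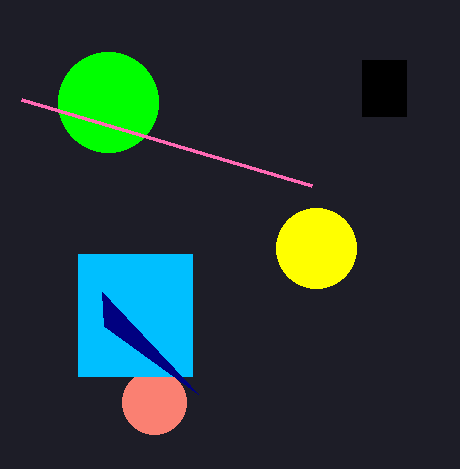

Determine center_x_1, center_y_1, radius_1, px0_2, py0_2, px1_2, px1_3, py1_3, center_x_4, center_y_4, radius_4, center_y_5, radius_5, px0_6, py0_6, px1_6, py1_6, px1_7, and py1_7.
center_x_1 = 154
center_y_1 = 402
radius_1 = 32
px0_2 = 78
py0_2 = 254
px1_2 = 192
px1_3 = 102
py1_3 = 292
center_x_4 = 316
center_y_4 = 248
radius_4 = 40
center_y_5 = 102
radius_5 = 50
px0_6 = 362
py0_6 = 60
px1_6 = 406
py1_6 = 116
px1_7 = 22
py1_7 = 100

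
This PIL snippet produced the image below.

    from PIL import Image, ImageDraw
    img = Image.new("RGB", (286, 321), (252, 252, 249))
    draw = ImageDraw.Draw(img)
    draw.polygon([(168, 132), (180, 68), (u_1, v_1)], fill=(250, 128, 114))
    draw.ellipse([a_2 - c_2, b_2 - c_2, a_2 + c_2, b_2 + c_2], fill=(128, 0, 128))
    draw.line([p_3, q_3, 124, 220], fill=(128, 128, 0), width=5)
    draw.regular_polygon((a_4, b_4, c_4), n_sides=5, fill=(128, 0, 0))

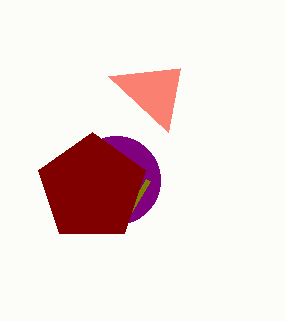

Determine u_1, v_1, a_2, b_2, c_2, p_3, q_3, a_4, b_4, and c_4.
u_1 = 108
v_1 = 76
a_2 = 116
b_2 = 180
c_2 = 44
p_3 = 148
q_3 = 180
a_4 = 92
b_4 = 188
c_4 = 56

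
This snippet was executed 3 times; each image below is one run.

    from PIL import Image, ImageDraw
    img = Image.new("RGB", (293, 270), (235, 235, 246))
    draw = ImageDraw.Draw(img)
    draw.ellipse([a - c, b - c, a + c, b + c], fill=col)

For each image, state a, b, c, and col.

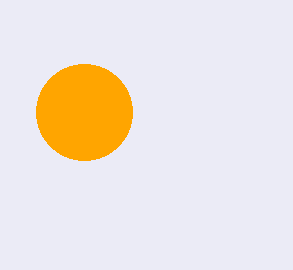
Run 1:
a = 84, b = 112, c = 48, col = 'orange'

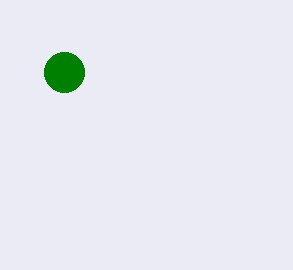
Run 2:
a = 64
b = 72
c = 20
col = 'green'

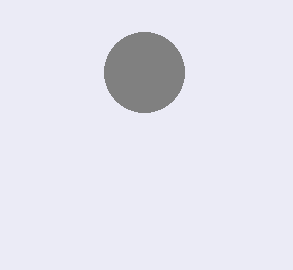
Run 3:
a = 144, b = 72, c = 40, col = 'gray'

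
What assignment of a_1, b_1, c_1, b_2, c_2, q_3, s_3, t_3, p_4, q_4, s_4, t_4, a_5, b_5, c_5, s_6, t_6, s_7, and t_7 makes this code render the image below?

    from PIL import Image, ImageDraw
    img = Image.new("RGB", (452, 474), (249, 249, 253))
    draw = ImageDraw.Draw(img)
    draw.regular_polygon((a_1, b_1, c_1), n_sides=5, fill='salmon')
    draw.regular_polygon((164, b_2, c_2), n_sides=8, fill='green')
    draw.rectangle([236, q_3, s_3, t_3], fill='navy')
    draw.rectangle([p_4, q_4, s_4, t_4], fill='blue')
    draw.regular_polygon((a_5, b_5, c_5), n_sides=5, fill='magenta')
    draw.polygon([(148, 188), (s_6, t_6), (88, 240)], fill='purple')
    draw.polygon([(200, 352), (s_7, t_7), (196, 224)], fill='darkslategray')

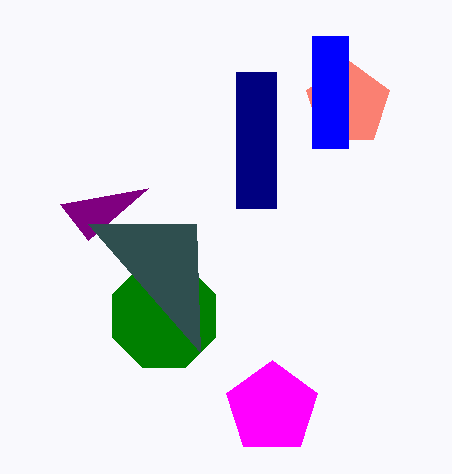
a_1 = 348, b_1 = 104, c_1 = 44, b_2 = 316, c_2 = 56, q_3 = 72, s_3 = 276, t_3 = 208, p_4 = 312, q_4 = 36, s_4 = 348, t_4 = 148, a_5 = 272, b_5 = 408, c_5 = 48, s_6 = 60, t_6 = 204, s_7 = 88, t_7 = 224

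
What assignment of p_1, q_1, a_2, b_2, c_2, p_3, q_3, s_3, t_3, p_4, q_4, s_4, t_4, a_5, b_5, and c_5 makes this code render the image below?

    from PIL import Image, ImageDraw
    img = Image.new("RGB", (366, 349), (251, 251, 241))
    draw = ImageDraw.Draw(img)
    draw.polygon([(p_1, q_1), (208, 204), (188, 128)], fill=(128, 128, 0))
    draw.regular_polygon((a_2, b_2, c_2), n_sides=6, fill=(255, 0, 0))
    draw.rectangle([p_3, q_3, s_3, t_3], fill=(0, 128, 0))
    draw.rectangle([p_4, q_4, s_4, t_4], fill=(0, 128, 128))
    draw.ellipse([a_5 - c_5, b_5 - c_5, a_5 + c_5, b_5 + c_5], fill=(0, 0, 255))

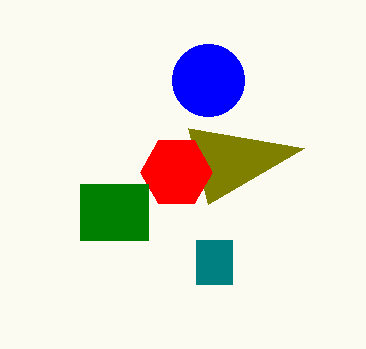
p_1 = 304; q_1 = 148; a_2 = 176; b_2 = 172; c_2 = 36; p_3 = 80; q_3 = 184; s_3 = 148; t_3 = 240; p_4 = 196; q_4 = 240; s_4 = 232; t_4 = 284; a_5 = 208; b_5 = 80; c_5 = 36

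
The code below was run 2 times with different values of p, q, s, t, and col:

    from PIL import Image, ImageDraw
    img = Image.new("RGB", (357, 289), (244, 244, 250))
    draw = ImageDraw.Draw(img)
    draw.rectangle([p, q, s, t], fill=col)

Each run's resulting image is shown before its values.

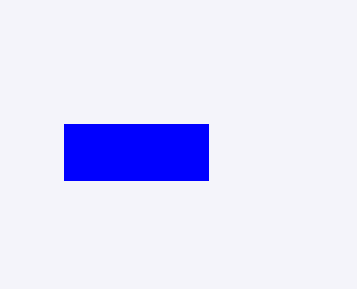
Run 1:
p = 64, q = 124, s = 208, t = 180, col = 'blue'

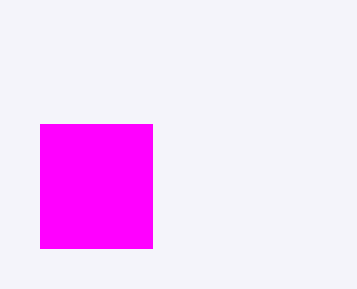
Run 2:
p = 40
q = 124
s = 152
t = 248
col = 'magenta'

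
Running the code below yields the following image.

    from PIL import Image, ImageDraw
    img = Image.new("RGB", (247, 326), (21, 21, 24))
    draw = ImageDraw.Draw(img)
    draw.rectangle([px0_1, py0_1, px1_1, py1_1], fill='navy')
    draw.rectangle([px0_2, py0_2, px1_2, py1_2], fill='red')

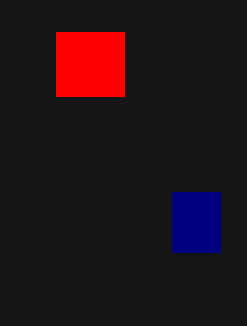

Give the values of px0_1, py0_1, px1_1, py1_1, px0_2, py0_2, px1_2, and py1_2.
px0_1 = 172
py0_1 = 192
px1_1 = 220
py1_1 = 252
px0_2 = 56
py0_2 = 32
px1_2 = 124
py1_2 = 96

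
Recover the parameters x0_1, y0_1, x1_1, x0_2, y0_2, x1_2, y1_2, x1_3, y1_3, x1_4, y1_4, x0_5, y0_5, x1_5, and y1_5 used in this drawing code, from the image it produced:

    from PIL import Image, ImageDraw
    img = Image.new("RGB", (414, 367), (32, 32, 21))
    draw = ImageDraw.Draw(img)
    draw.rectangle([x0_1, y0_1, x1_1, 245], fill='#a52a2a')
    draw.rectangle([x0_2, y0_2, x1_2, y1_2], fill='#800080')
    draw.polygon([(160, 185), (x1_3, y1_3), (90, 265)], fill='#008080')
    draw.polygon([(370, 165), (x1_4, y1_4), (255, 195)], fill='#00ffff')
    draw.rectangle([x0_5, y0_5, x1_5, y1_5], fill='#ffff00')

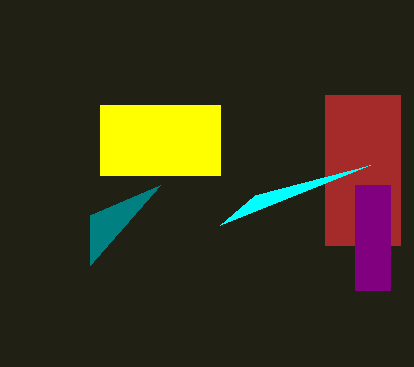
x0_1 = 325, y0_1 = 95, x1_1 = 400, x0_2 = 355, y0_2 = 185, x1_2 = 390, y1_2 = 290, x1_3 = 90, y1_3 = 215, x1_4 = 220, y1_4 = 225, x0_5 = 100, y0_5 = 105, x1_5 = 220, y1_5 = 175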